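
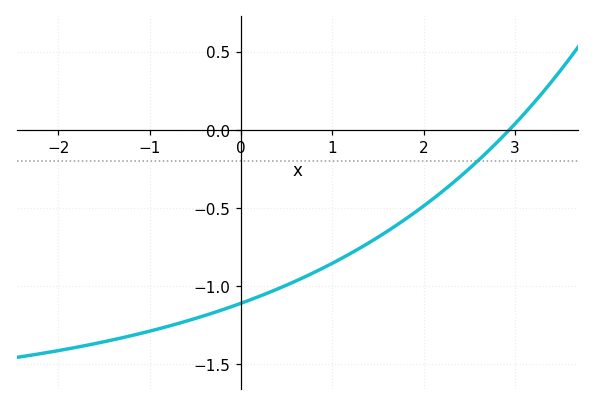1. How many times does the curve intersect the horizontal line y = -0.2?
1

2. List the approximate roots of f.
2.9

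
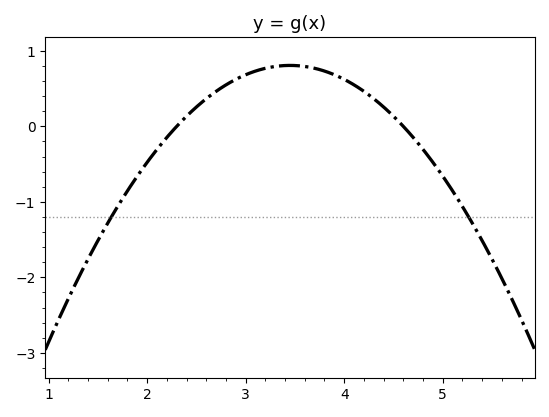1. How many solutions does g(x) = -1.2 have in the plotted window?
2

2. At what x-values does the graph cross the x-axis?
2.3, 4.6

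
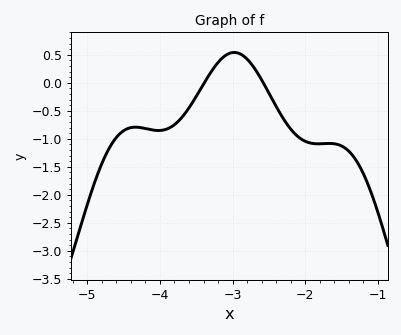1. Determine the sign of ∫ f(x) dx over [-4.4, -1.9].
negative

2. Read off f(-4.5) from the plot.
-0.85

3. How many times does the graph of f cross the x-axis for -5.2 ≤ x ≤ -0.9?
2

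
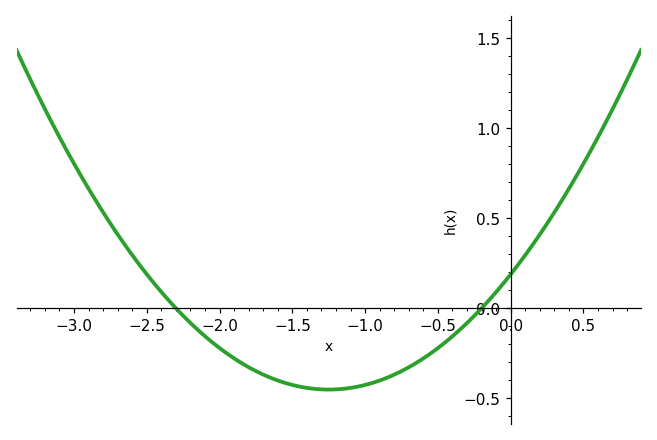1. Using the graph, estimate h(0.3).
0.55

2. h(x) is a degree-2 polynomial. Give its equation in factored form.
y = 0.41(x + 2.3)(x + 0.2)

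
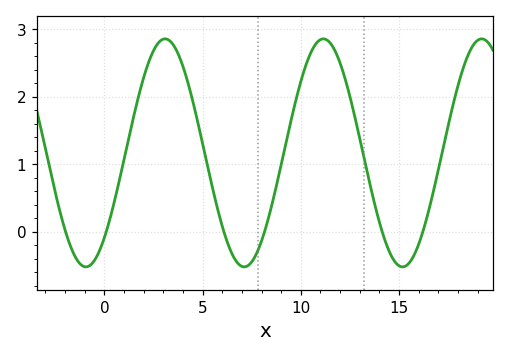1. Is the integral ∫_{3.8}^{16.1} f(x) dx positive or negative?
positive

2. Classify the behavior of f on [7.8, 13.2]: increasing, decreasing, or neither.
neither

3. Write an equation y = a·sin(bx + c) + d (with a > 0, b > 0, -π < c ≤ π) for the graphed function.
y = 1.69sin(0.78x - 0.84) + 1.17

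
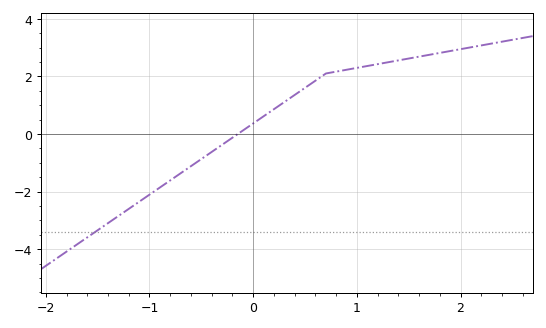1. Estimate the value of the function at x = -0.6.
-1.12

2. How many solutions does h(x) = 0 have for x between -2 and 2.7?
1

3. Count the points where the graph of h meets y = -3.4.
1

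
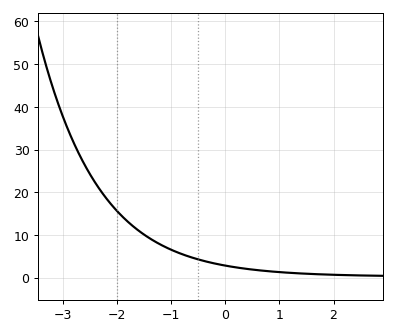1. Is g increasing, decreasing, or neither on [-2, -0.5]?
decreasing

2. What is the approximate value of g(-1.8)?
13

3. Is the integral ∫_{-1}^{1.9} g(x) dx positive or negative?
positive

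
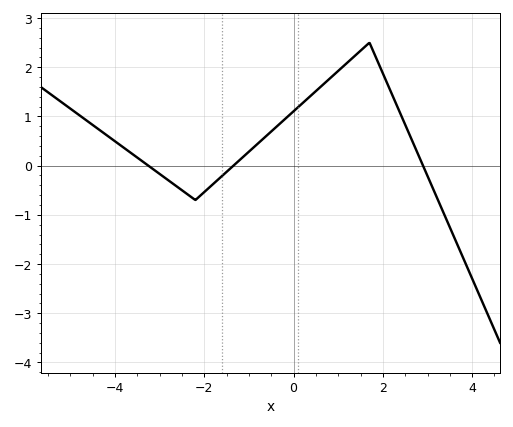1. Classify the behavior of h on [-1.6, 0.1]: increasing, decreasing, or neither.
increasing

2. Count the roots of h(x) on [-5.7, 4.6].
3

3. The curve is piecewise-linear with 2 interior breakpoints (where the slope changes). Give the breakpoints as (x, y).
(-2.2, -0.7); (1.7, 2.5)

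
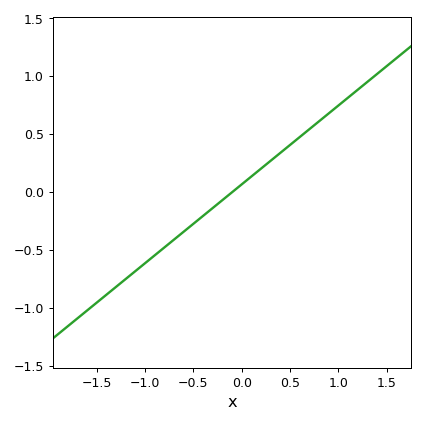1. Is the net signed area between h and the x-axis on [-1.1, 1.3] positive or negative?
positive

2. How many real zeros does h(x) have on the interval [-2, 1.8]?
1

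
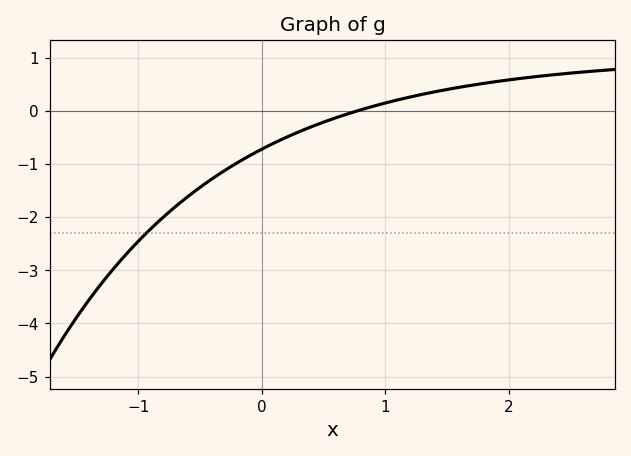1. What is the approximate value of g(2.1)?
0.611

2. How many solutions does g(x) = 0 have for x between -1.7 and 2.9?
1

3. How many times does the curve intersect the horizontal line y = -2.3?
1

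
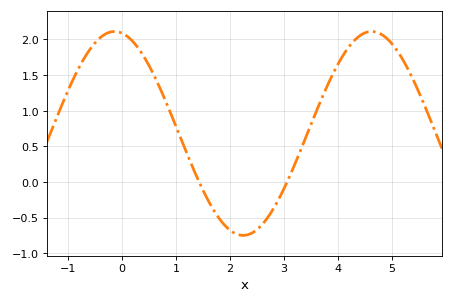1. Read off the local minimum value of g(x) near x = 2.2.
-0.75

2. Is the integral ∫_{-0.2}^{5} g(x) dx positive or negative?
positive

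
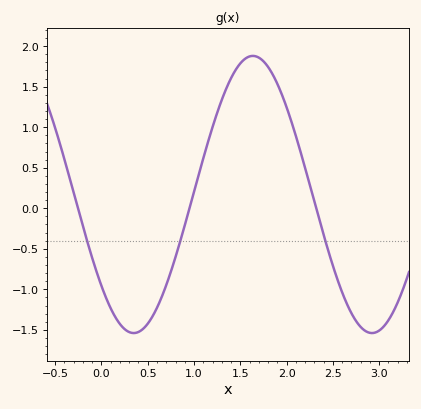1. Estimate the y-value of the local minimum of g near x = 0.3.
-1.54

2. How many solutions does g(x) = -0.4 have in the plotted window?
3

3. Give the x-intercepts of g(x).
-0.255, 0.951, 2.32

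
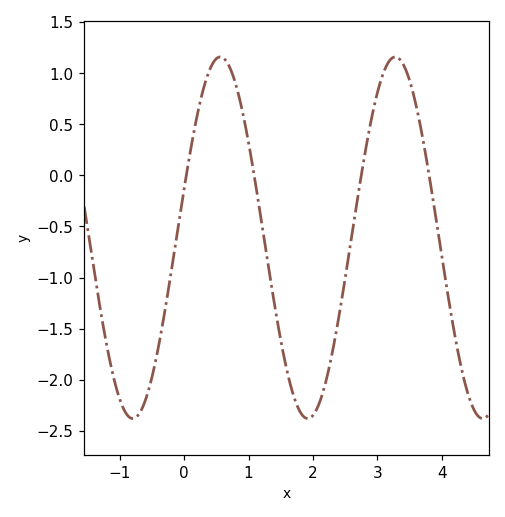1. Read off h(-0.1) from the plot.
-0.5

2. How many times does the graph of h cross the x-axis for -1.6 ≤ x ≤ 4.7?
4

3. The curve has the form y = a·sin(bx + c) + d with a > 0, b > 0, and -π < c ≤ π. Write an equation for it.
y = 1.77sin(2.3x + 0.28) - 0.61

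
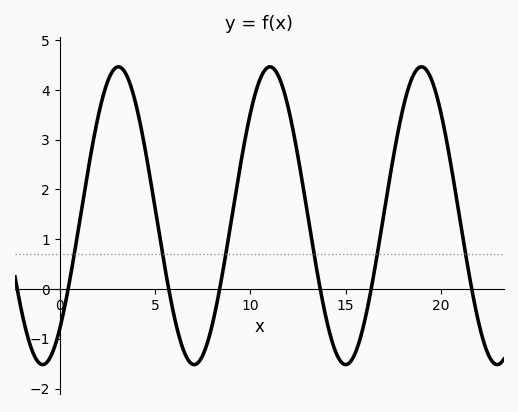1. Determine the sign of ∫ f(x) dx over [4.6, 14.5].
positive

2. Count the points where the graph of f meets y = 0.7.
6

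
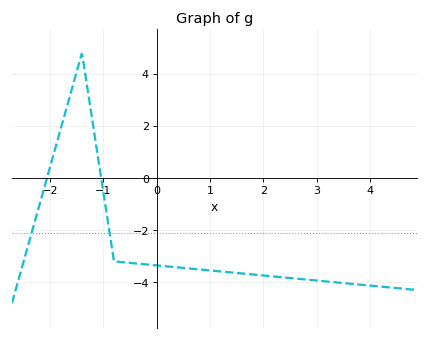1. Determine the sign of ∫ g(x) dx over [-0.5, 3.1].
negative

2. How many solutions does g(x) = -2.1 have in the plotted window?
2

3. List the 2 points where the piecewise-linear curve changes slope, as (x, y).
(-1.4, 4.8); (-0.8, -3.2)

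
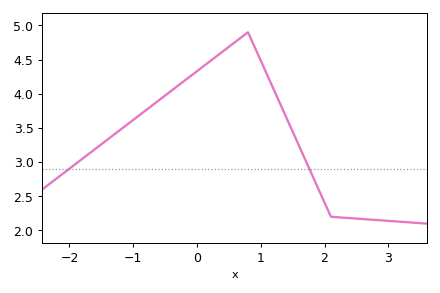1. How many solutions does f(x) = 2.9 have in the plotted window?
2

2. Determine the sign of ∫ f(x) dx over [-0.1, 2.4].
positive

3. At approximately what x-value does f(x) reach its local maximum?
0.8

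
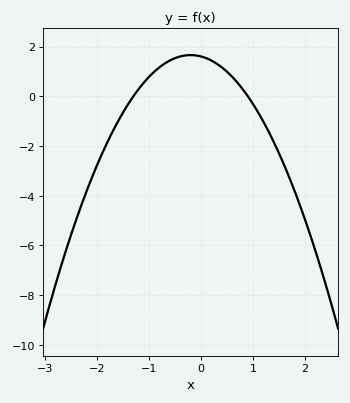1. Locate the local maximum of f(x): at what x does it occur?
-0.2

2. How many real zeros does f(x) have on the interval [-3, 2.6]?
2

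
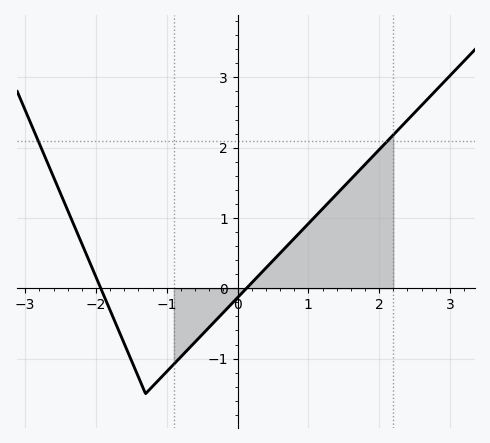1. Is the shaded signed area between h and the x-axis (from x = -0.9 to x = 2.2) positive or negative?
positive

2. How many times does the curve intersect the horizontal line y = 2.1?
2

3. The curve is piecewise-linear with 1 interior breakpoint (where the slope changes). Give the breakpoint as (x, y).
(-1.3, -1.5)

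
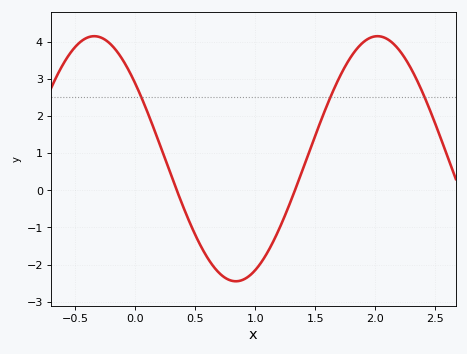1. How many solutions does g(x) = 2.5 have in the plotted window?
3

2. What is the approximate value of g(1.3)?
-0.3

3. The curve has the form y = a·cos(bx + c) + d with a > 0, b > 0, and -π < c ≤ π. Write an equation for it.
y = 3.3cos(2.7x + 0.91) + 0.85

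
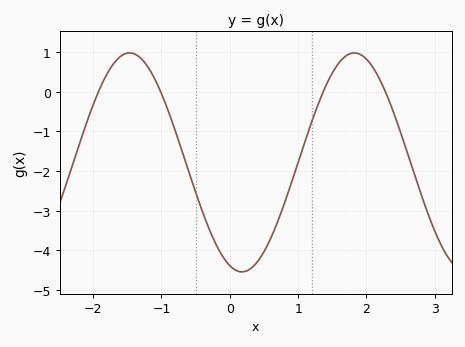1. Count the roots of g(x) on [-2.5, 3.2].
4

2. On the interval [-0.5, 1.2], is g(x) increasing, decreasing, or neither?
neither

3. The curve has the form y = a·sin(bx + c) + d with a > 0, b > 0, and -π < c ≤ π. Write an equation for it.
y = 2.76sin(1.9x - 1.9) - 1.78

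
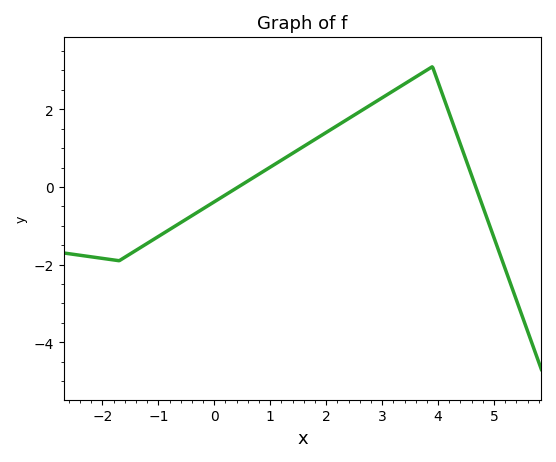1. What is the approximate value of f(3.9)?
3.2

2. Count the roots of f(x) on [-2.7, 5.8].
2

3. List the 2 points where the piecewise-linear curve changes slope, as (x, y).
(-1.7, -1.9); (3.9, 3.1)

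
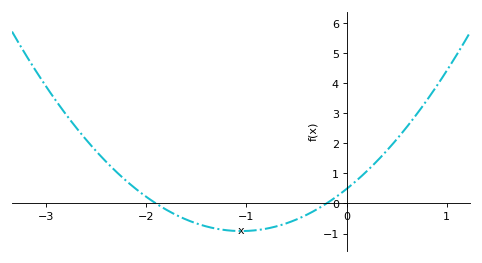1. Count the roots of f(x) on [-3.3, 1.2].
2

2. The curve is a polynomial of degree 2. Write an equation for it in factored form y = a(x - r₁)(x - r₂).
y = 1.27(x + 1.9)(x + 0.2)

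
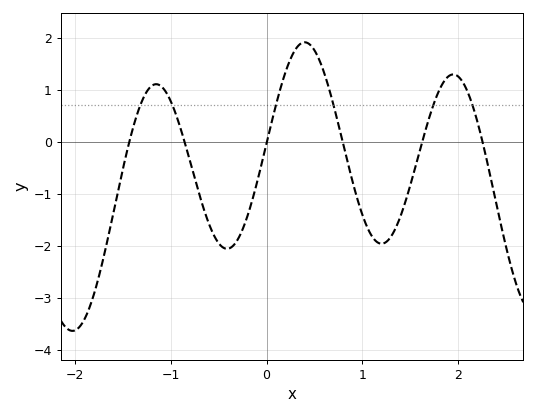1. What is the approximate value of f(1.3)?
-1.82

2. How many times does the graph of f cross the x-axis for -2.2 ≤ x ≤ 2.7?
6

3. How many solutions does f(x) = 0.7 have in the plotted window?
6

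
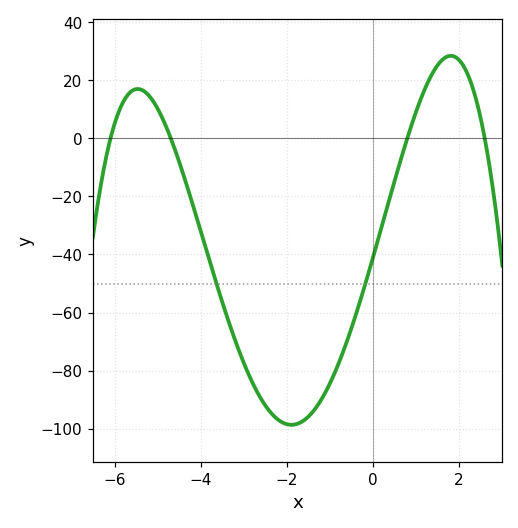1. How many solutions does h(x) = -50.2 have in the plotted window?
2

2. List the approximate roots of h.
-6.1, -4.7, 0.8, 2.6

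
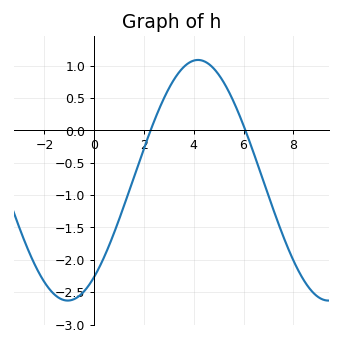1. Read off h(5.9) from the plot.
0.174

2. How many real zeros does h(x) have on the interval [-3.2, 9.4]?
2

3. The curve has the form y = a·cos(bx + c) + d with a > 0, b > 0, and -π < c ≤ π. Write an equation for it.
y = 1.86cos(0.6x - 2.5) - 0.77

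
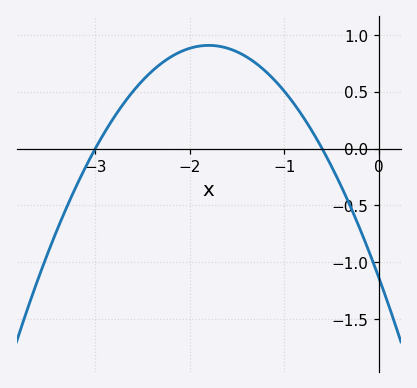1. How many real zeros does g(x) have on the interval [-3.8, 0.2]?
2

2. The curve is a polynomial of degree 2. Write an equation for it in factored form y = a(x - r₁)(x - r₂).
y = -0.63(x + 3)(x + 0.6)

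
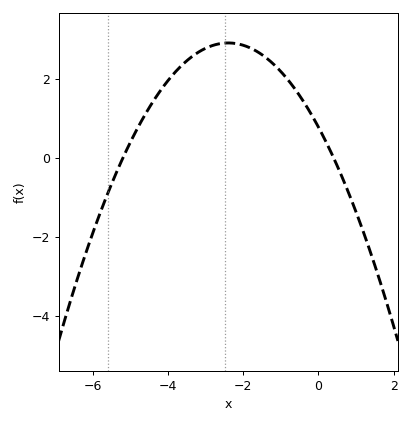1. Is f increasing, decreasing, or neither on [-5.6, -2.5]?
increasing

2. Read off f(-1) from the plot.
2.18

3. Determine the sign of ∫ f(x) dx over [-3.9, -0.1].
positive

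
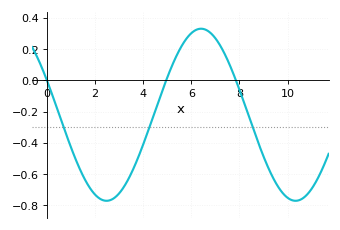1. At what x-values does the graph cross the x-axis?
0, 4.96, 7.85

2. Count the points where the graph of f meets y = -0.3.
3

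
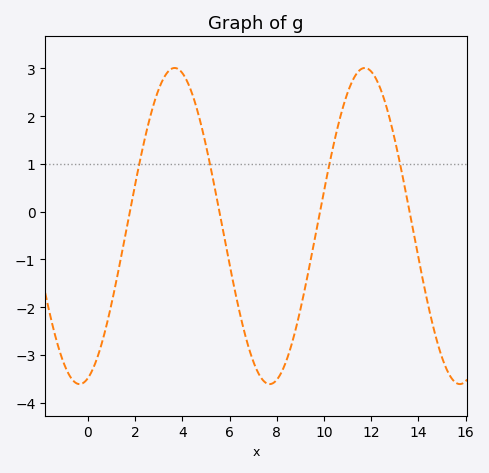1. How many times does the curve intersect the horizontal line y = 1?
4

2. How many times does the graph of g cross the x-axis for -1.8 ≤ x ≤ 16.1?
4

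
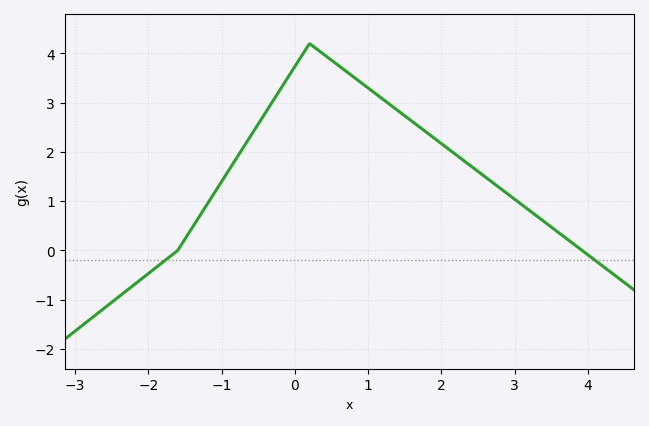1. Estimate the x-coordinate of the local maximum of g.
0.2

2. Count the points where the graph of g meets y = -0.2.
2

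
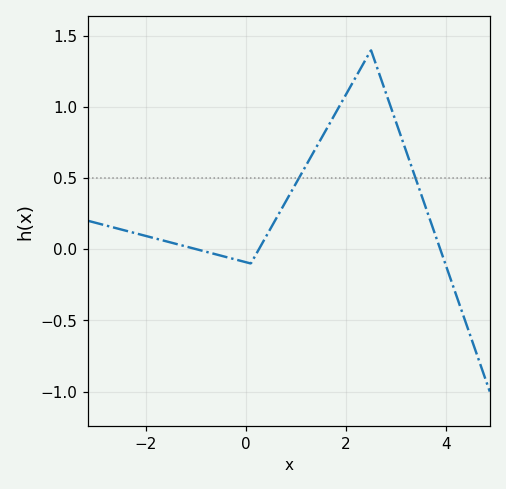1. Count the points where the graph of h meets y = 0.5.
2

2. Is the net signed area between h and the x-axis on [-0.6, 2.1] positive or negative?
positive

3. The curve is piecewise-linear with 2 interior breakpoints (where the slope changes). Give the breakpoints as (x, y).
(0.1, -0.1); (2.5, 1.4)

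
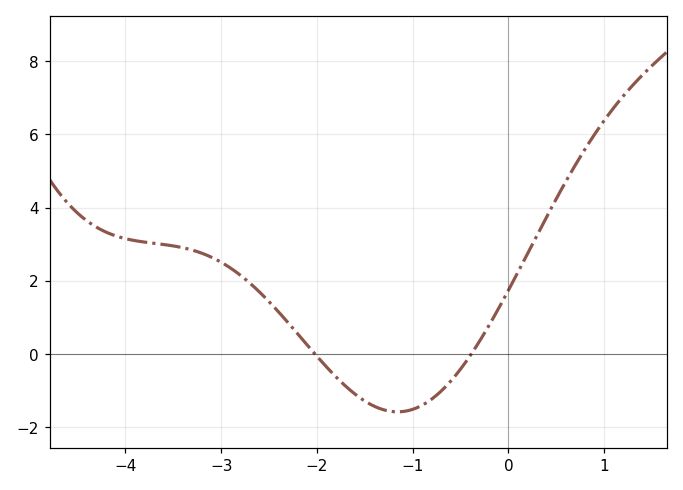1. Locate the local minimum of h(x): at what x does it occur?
-1.16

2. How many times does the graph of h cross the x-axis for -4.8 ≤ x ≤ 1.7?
2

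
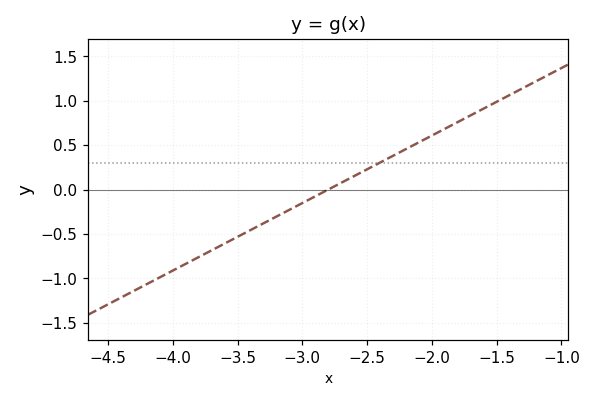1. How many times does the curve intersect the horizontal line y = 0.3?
1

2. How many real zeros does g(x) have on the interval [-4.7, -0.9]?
1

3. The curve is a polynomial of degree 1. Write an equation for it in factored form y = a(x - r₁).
y = 0.76(x + 2.8)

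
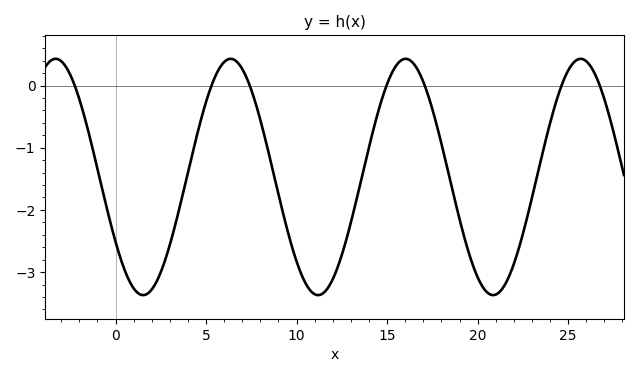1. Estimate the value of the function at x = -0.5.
-1.95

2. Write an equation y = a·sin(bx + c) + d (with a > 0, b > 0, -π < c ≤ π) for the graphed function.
y = 1.9sin(0.65x - 2.56) - 1.47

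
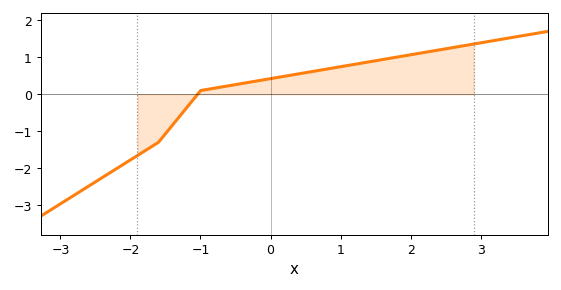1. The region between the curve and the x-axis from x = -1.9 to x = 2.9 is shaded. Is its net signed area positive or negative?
positive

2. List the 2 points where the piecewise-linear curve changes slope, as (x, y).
(-1.6, -1.3); (-1, 0.1)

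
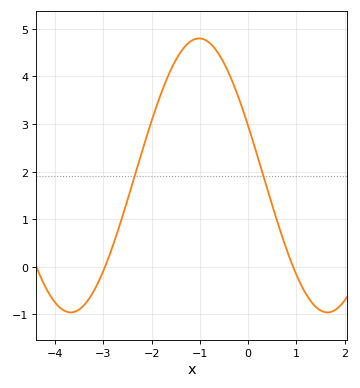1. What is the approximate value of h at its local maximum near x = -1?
4.8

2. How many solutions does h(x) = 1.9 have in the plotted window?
2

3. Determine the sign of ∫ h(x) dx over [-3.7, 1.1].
positive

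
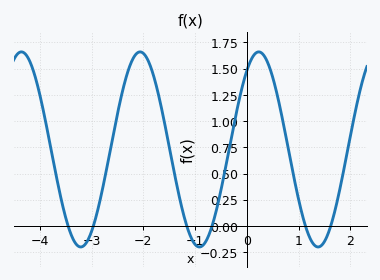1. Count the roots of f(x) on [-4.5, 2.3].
6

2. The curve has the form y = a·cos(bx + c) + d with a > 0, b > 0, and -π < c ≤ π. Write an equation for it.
y = 0.93cos(2.7x - 0.63) + 0.73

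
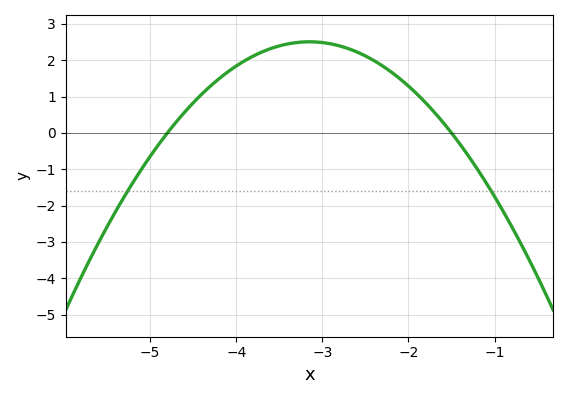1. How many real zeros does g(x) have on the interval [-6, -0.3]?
2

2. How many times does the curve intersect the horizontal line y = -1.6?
2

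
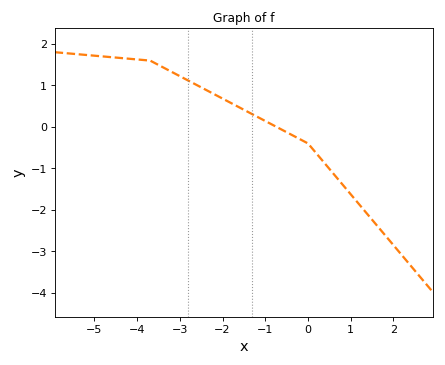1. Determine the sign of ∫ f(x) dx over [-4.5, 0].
positive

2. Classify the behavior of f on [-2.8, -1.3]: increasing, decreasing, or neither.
decreasing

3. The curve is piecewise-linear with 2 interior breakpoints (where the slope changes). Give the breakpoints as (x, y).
(-3.7, 1.6); (0, -0.4)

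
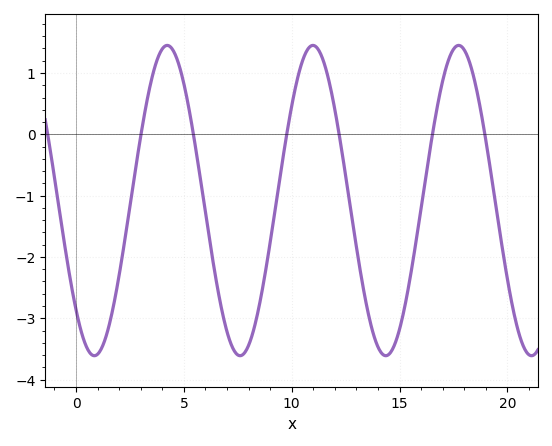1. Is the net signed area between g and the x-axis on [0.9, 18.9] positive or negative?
negative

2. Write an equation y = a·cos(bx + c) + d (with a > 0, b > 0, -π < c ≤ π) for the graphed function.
y = 2.53cos(0.93x + 2.4) - 1.08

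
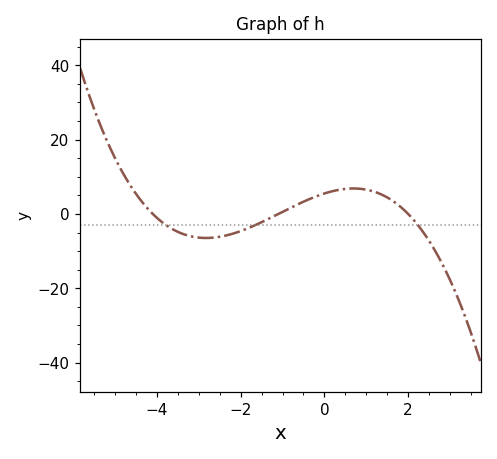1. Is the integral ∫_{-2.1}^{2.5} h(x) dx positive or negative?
positive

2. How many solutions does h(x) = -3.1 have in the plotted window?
3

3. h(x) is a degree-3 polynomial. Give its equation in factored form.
y = -0.61(x + 4.1)(x + 1.1)(x - 2)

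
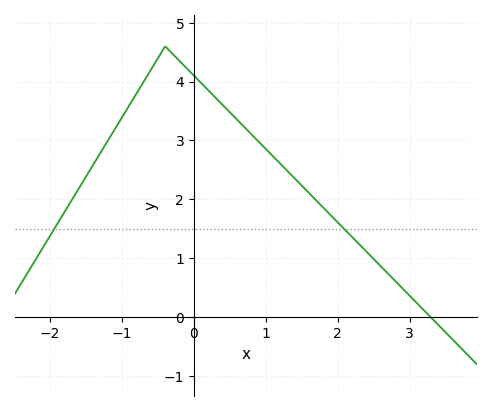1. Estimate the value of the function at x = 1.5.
2.2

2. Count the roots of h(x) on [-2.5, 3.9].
1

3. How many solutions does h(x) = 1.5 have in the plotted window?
2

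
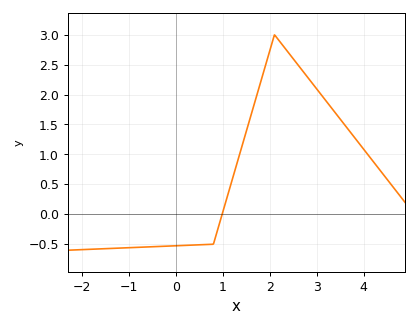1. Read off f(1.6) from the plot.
1.65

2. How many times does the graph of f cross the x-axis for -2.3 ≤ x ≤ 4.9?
1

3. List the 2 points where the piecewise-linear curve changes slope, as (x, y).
(0.8, -0.5); (2.1, 3)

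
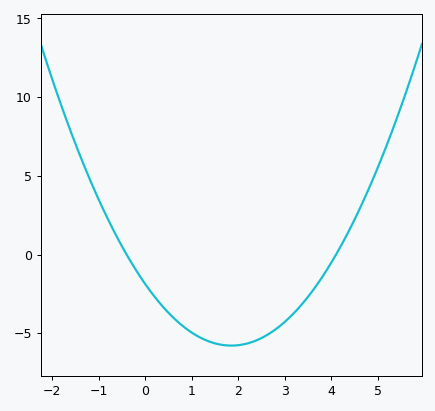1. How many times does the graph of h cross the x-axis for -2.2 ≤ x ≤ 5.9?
2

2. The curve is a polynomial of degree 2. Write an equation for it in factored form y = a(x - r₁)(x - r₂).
y = 1.14(x + 0.4)(x - 4.1)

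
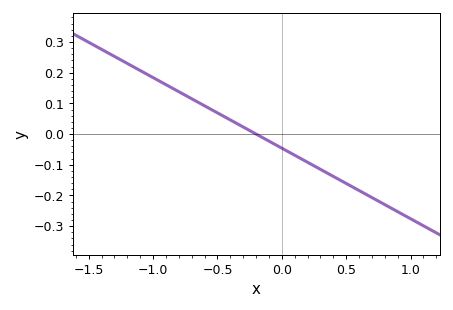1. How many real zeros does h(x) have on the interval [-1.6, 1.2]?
1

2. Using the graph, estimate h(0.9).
-0.25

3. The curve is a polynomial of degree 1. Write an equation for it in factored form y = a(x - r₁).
y = -0.23(x + 0.2)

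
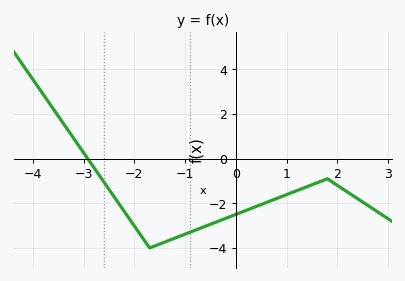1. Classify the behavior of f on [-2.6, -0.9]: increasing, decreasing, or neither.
neither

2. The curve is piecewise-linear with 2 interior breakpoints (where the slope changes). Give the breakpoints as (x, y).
(-1.7, -4); (1.8, -0.9)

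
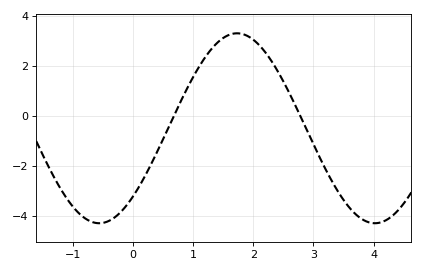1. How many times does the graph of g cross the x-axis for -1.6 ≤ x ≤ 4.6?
2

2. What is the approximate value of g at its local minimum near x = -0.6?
-4.29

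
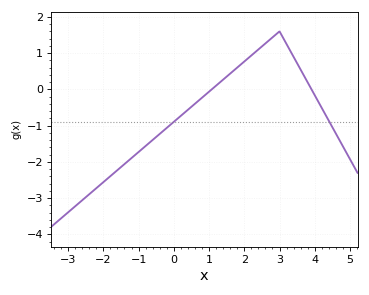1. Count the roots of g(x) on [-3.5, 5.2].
2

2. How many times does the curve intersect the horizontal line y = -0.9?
2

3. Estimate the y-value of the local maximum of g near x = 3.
1.6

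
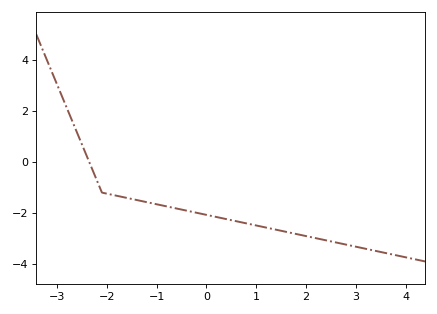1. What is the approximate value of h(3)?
-3.4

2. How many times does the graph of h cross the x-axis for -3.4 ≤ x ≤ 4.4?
1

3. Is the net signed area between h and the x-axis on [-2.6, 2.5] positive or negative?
negative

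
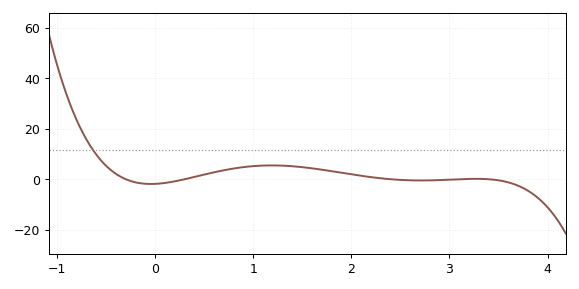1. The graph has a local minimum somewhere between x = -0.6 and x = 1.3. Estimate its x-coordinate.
-0.046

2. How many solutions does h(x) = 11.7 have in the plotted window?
1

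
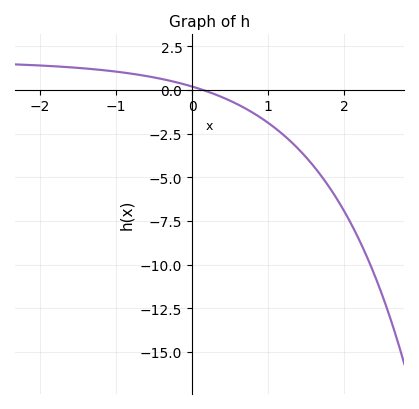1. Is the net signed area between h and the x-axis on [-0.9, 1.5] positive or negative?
negative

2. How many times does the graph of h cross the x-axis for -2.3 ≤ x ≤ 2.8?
1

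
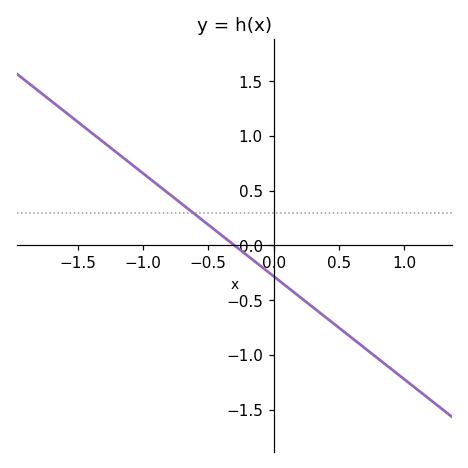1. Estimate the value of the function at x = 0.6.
-0.846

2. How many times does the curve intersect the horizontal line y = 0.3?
1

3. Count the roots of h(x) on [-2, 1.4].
1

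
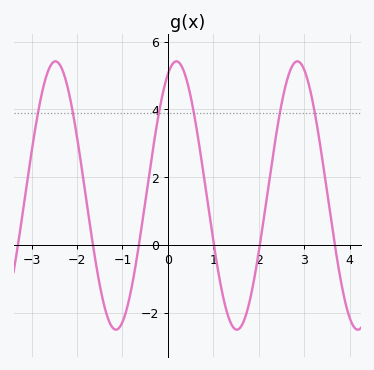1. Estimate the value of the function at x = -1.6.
-0.423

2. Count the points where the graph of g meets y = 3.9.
6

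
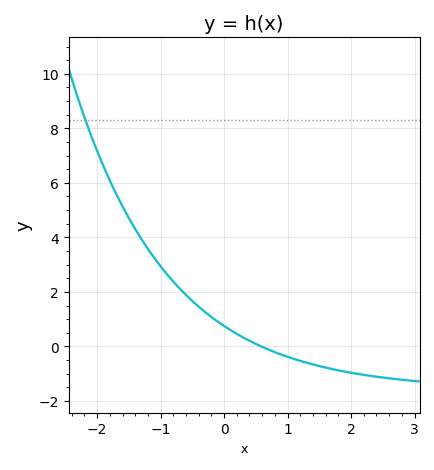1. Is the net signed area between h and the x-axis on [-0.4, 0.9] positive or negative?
positive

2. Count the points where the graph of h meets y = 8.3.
1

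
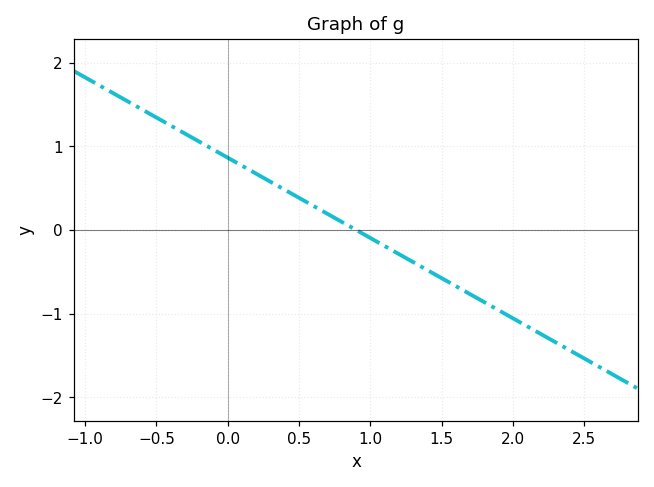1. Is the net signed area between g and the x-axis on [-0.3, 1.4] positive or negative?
positive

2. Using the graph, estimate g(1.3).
-0.384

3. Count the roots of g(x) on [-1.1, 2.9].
1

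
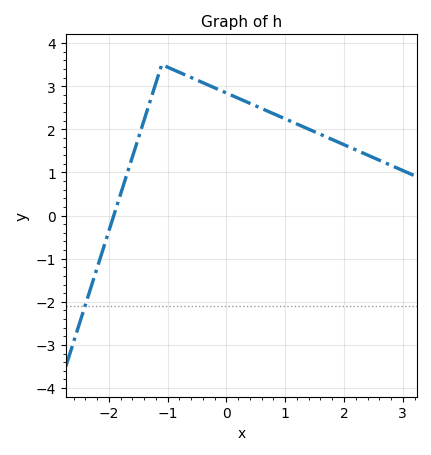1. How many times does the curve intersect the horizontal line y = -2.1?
1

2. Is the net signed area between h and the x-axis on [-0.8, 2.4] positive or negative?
positive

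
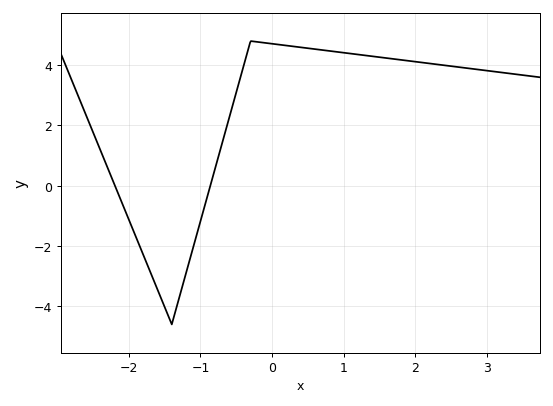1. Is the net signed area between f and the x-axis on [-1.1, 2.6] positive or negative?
positive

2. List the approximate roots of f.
-2.2, -0.9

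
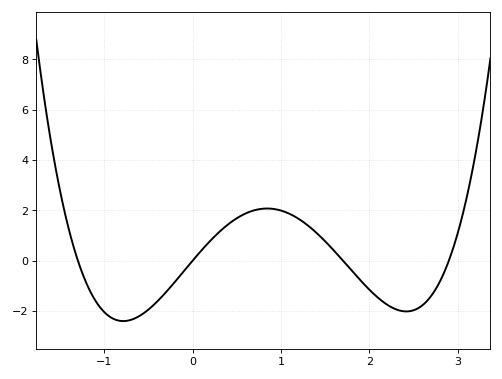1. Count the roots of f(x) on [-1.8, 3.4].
4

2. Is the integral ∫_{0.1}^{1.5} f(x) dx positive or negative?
positive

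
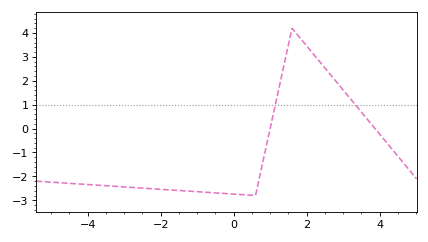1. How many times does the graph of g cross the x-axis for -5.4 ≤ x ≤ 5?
2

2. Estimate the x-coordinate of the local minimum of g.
0.6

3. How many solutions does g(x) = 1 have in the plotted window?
2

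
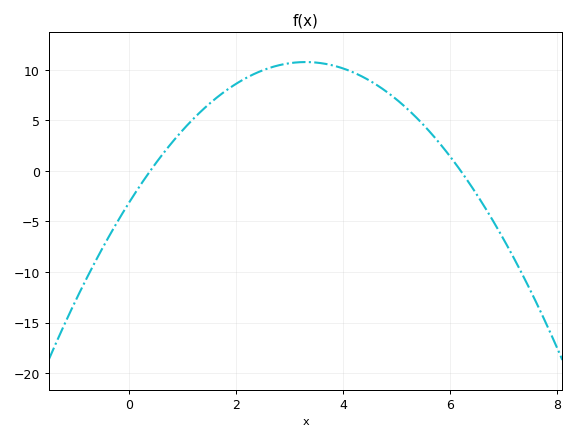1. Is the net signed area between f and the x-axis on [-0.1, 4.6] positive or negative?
positive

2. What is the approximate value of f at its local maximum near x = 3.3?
10.8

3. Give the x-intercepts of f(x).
0.4, 6.2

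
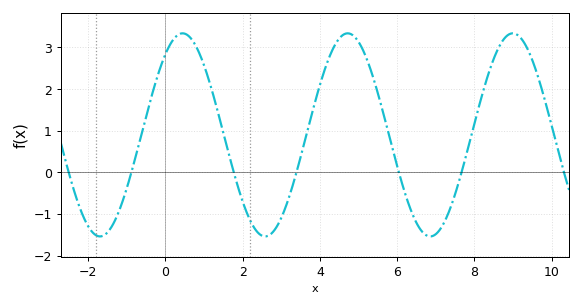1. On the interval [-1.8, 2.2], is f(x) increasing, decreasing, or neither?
neither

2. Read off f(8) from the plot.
1.18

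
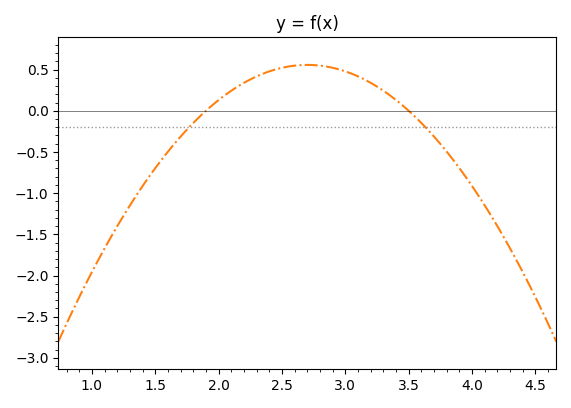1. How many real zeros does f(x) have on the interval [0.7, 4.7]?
2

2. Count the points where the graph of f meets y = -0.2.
2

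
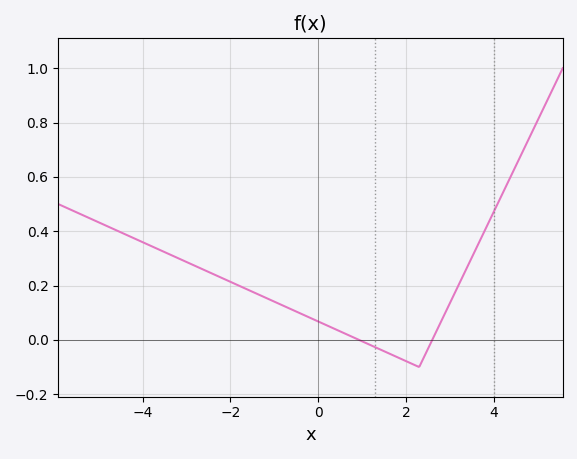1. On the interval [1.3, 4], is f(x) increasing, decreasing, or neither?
neither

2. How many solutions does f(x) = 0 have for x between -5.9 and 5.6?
2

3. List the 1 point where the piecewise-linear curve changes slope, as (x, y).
(2.3, -0.1)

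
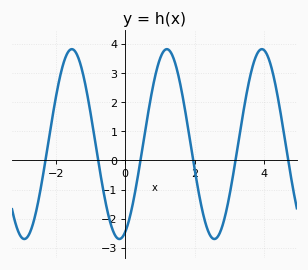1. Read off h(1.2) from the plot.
3.82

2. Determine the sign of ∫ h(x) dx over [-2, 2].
positive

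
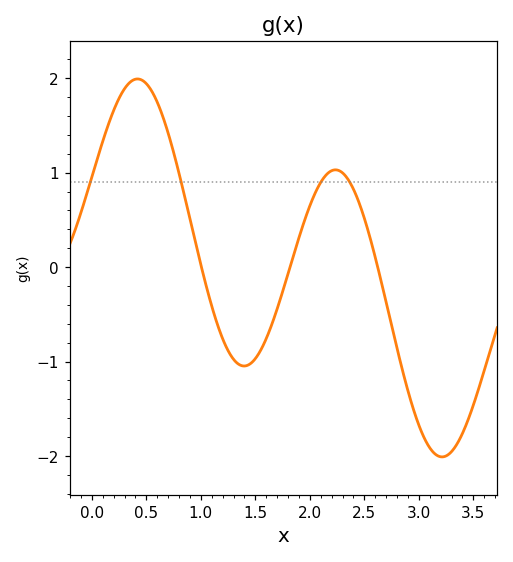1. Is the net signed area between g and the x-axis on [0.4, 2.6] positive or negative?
positive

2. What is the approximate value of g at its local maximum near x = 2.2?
1.03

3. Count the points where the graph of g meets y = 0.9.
4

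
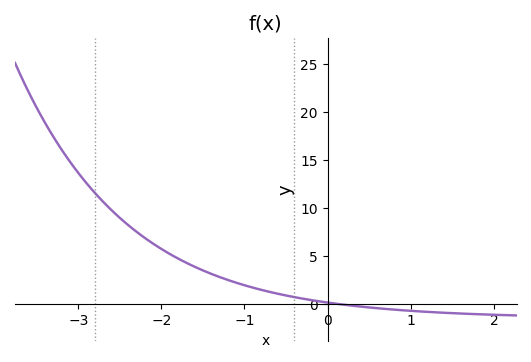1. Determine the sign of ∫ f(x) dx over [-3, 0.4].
positive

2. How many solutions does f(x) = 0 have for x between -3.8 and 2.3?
1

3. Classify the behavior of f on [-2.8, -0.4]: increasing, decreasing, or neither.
decreasing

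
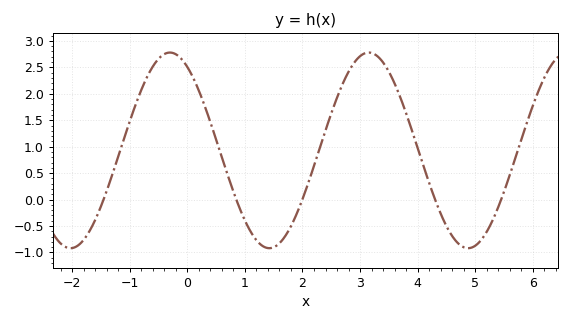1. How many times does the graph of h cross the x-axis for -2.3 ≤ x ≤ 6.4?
5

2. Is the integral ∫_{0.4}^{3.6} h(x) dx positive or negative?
positive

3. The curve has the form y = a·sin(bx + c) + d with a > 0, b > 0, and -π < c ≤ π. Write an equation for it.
y = 1.85sin(1.82x + 2.12) + 0.93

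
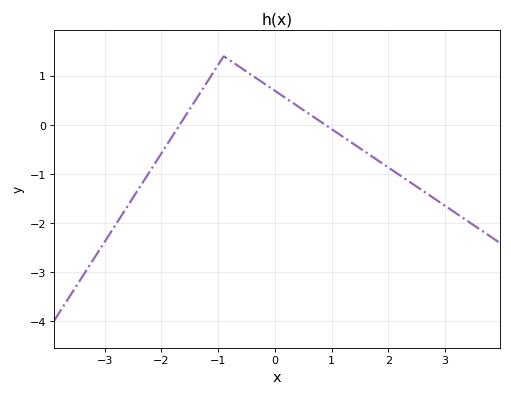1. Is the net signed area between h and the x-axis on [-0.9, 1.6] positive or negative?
positive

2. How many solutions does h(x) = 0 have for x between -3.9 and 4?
2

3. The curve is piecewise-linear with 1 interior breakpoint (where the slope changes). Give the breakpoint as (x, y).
(-0.9, 1.4)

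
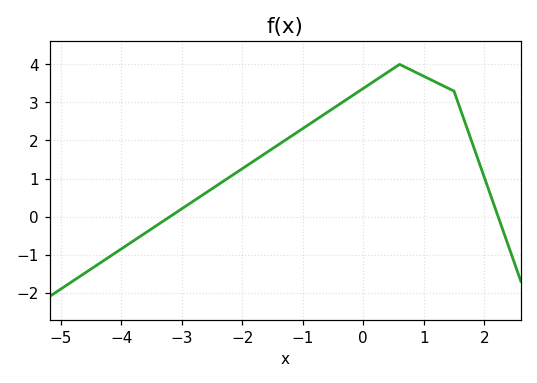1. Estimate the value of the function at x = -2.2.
1.05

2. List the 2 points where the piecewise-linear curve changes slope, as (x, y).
(0.6, 4); (1.5, 3.3)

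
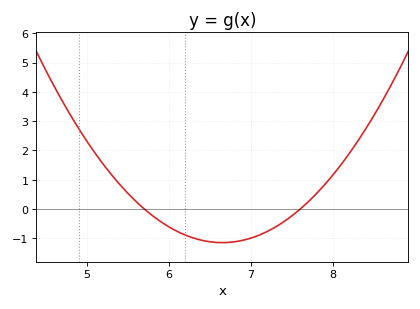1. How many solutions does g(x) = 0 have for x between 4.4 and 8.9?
2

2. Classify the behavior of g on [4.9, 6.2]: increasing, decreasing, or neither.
decreasing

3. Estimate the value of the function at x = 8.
1.2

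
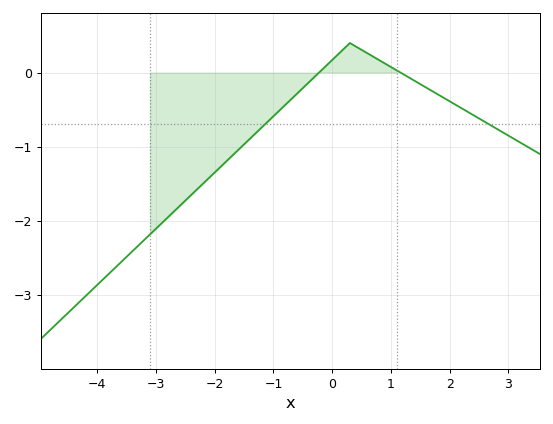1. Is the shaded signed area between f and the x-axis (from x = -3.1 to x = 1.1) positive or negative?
negative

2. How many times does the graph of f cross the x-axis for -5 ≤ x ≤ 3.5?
2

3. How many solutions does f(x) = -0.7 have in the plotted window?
2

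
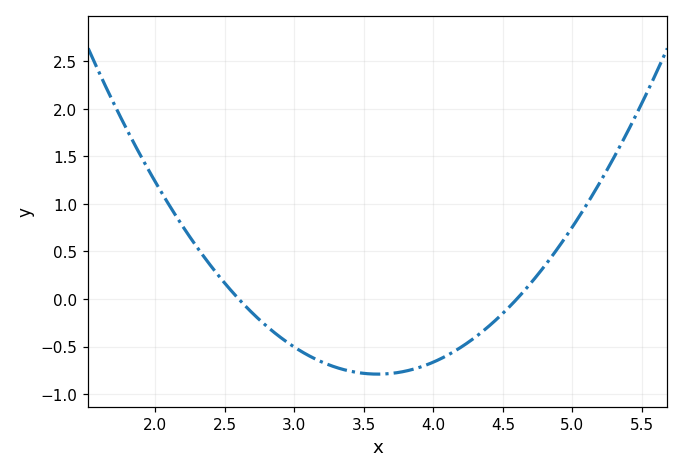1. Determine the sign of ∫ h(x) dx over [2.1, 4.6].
negative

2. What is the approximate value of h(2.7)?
-0.15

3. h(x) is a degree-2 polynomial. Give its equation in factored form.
y = 0.79(x - 2.6)(x - 4.6)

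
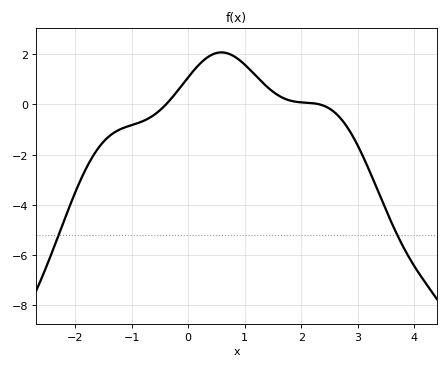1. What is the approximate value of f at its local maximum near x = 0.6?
2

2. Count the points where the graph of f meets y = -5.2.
2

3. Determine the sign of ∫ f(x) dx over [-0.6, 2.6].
positive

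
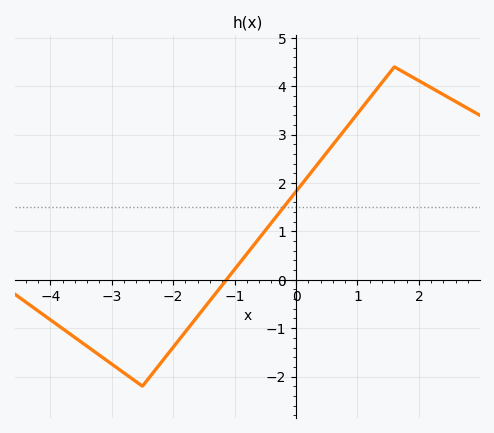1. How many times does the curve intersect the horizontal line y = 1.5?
1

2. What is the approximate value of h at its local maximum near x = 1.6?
4.4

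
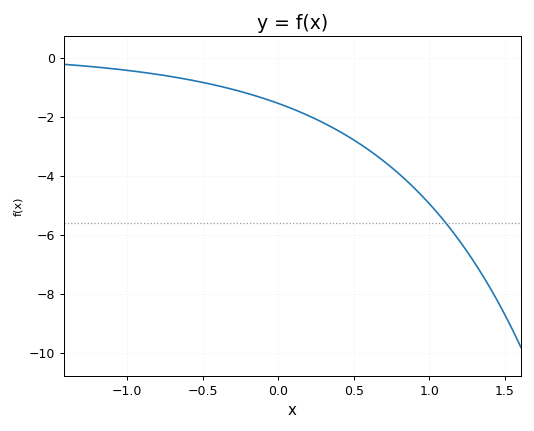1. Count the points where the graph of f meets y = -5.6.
1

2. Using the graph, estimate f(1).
-5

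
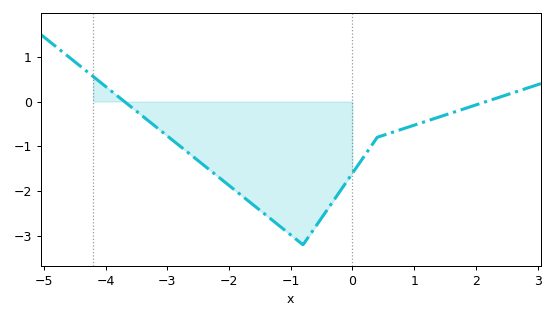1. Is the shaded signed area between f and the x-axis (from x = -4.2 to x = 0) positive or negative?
negative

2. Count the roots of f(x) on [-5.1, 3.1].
2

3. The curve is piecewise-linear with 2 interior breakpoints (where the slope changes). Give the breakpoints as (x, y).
(-0.8, -3.2); (0.4, -0.8)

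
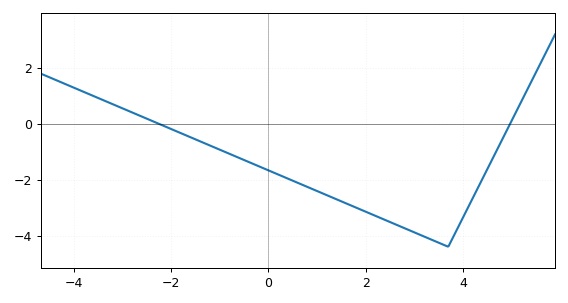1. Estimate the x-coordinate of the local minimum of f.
3.8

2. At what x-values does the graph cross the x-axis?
-2.2, 5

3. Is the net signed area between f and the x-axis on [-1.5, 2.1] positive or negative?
negative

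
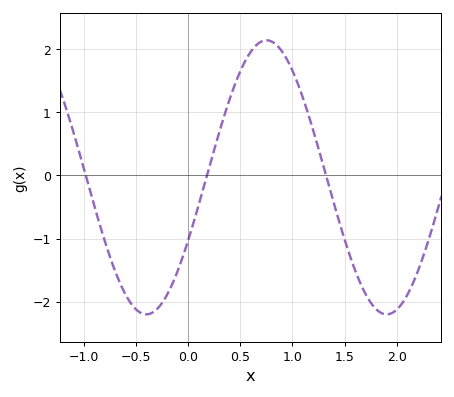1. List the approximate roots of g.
-0.98, 0.181, 1.32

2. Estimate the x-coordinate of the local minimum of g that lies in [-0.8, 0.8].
-0.4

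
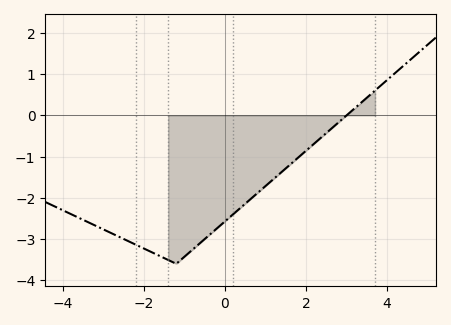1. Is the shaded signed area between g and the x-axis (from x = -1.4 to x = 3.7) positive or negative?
negative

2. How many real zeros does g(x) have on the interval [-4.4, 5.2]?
1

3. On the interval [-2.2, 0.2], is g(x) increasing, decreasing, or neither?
neither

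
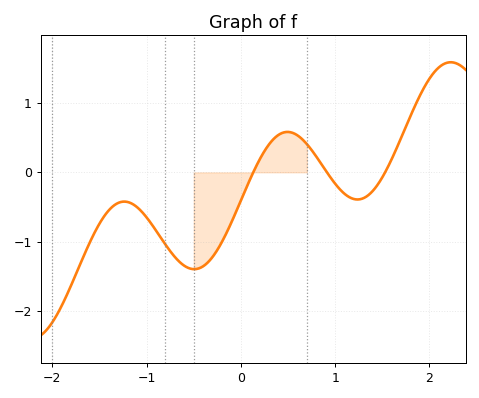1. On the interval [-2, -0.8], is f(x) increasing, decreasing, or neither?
neither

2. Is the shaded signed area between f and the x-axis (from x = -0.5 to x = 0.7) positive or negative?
negative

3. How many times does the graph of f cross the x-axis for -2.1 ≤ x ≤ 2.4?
3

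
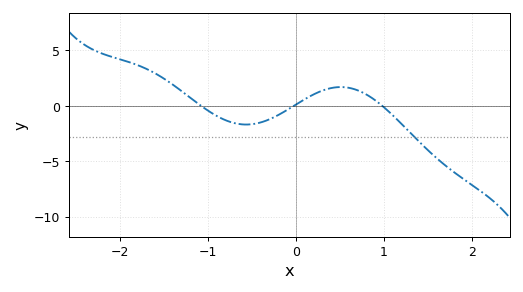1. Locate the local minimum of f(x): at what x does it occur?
-0.6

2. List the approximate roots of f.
-1.1, 0, 1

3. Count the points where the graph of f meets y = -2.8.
1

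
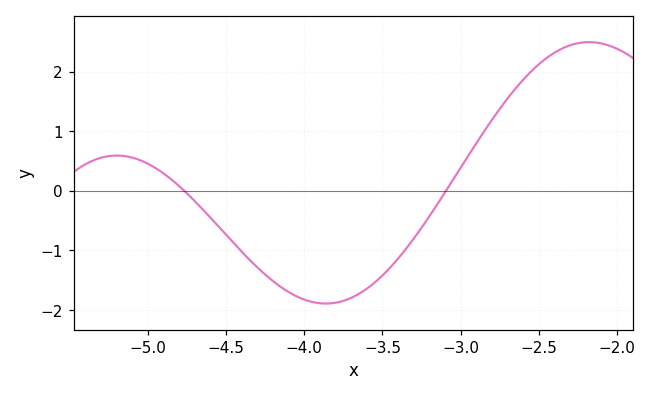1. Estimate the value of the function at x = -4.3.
-1.29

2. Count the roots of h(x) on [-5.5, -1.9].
2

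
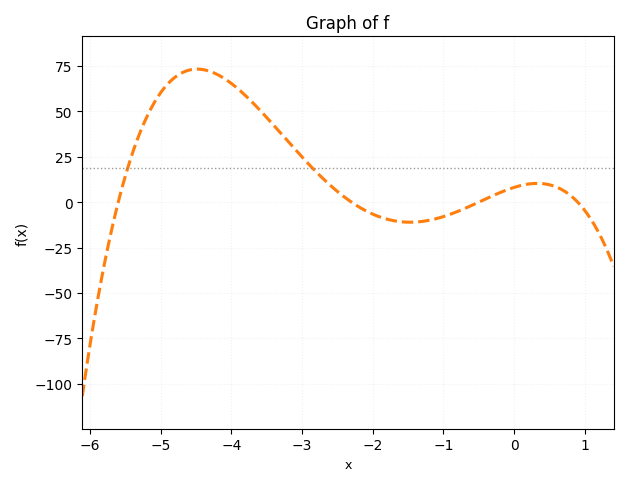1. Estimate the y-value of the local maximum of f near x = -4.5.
75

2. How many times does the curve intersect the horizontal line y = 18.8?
2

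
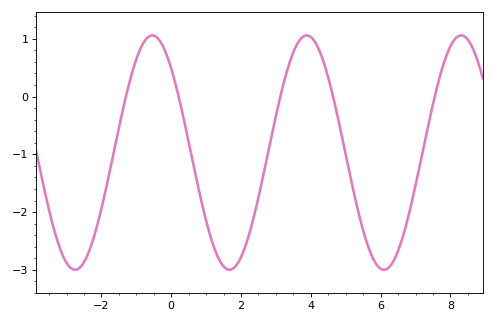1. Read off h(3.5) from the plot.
0.8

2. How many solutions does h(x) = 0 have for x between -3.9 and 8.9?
5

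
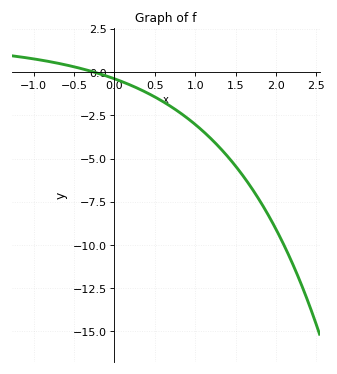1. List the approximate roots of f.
-0.256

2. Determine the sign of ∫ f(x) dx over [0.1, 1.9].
negative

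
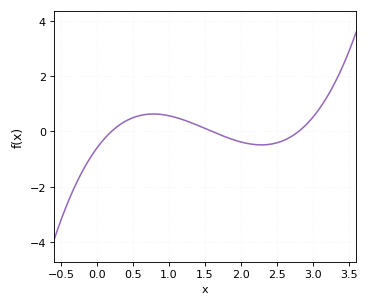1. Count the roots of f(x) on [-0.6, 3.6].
3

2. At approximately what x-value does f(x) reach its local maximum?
0.781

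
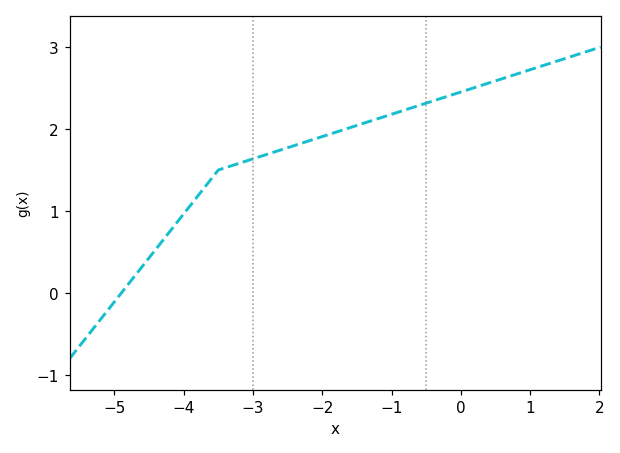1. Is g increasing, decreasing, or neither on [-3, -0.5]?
increasing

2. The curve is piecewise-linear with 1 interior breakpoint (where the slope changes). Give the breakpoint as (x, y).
(-3.5, 1.5)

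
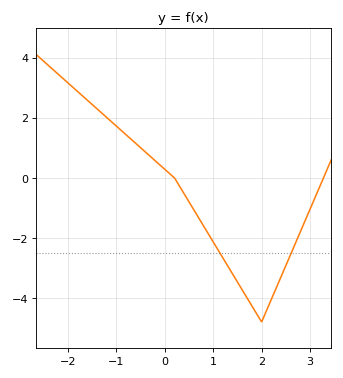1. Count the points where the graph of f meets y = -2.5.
2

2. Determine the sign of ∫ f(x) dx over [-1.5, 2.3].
negative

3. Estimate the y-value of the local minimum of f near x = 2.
-4.8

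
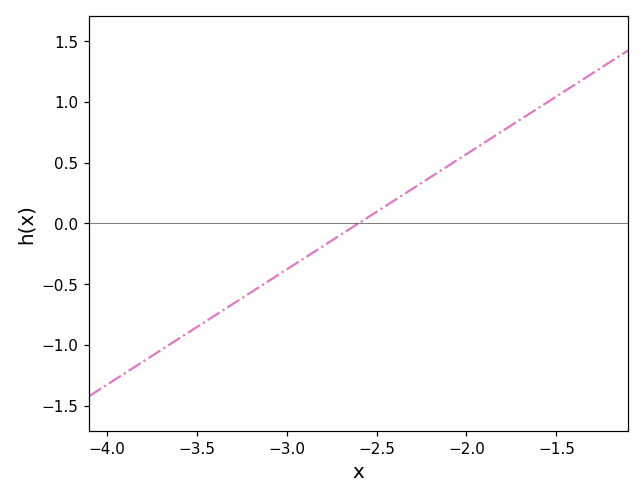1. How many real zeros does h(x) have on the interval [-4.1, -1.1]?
1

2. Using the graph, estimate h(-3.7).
-1.05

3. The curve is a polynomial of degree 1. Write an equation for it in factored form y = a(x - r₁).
y = 0.95(x + 2.6)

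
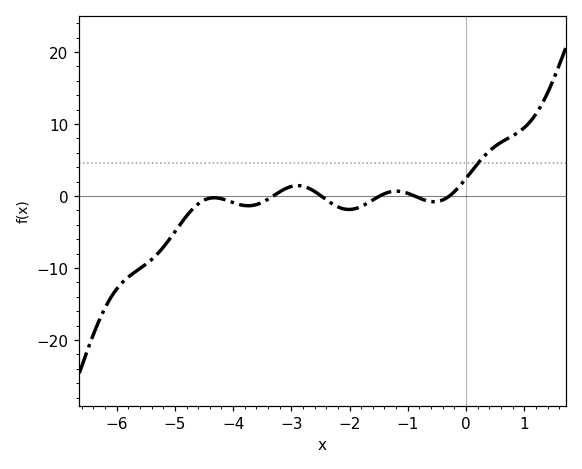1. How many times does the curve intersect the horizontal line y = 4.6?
1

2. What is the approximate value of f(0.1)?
3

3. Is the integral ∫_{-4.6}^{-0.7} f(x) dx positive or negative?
negative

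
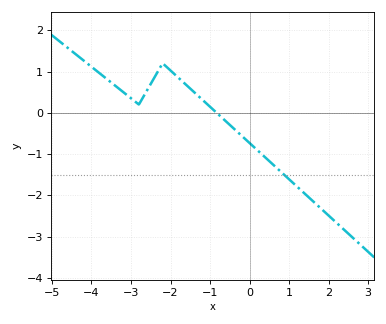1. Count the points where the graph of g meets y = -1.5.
1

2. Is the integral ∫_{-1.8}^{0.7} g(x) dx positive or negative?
negative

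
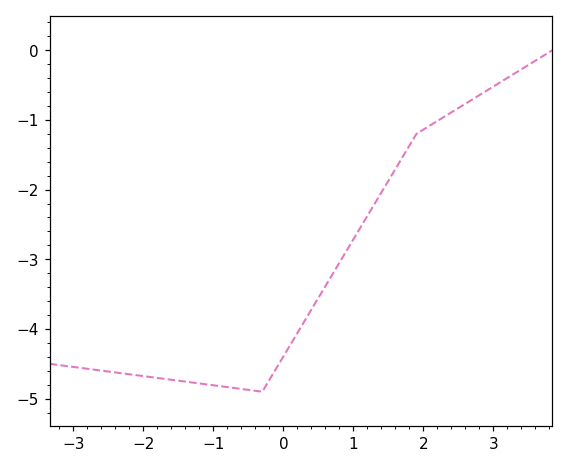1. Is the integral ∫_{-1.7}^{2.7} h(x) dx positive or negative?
negative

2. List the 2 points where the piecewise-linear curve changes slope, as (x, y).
(-0.3, -4.9); (1.9, -1.2)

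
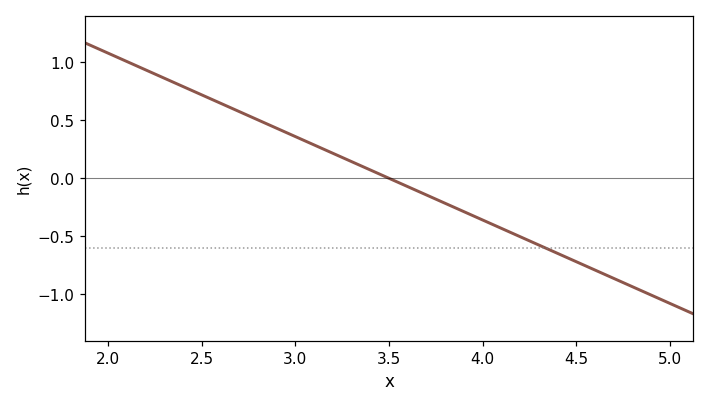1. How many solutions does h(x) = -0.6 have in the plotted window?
1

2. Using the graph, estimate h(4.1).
-0.45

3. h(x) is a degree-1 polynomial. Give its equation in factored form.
y = -0.72(x - 3.5)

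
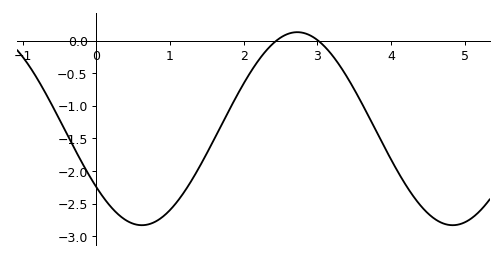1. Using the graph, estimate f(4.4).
-2.55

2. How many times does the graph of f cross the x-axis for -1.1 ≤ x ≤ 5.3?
2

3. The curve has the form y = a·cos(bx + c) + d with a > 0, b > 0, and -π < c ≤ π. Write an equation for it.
y = 1.48cos(1.5x + 2.2) - 1.35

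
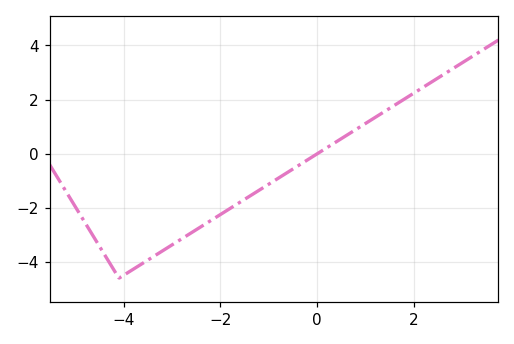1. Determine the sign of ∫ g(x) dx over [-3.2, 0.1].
negative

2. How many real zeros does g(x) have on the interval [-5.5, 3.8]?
1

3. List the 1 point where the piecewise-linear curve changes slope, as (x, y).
(-4.1, -4.6)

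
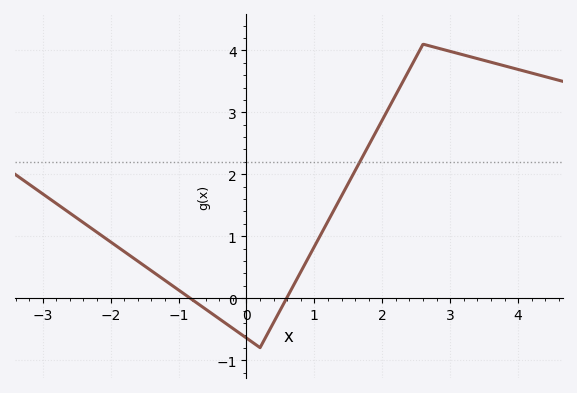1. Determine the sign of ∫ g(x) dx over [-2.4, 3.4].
positive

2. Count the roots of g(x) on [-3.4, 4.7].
2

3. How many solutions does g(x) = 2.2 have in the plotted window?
1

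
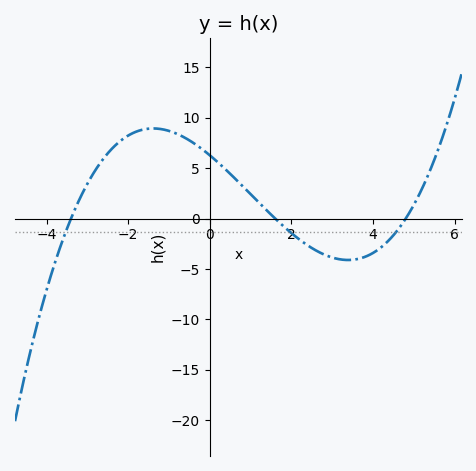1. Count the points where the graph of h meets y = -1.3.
3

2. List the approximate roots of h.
-3.4, 1.6, 4.8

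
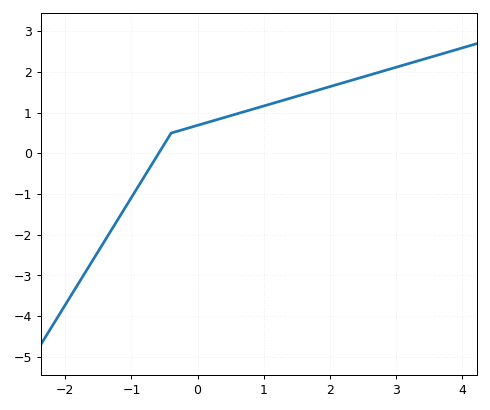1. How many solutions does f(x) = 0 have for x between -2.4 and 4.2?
1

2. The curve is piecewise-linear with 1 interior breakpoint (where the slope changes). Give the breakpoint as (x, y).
(-0.4, 0.5)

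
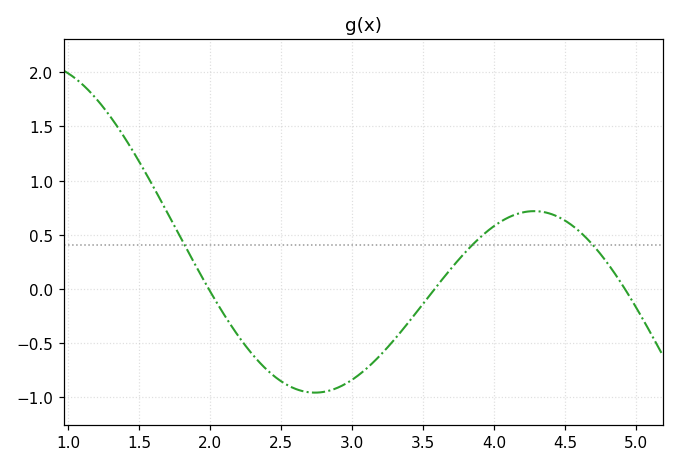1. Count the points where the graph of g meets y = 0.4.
3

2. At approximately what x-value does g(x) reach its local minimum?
2.7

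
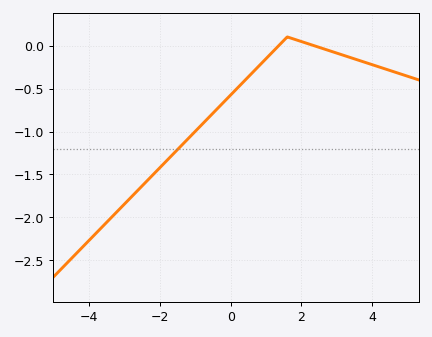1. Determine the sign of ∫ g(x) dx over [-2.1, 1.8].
negative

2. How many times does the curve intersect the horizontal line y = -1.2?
1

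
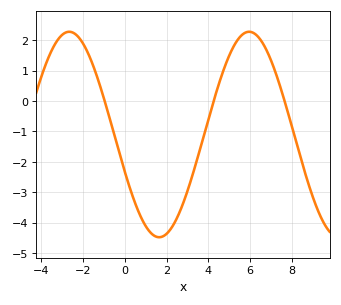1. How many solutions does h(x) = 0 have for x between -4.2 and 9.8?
3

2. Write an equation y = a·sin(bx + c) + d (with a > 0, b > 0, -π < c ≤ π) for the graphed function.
y = 3.38sin(0.73x - 2.8) - 1.1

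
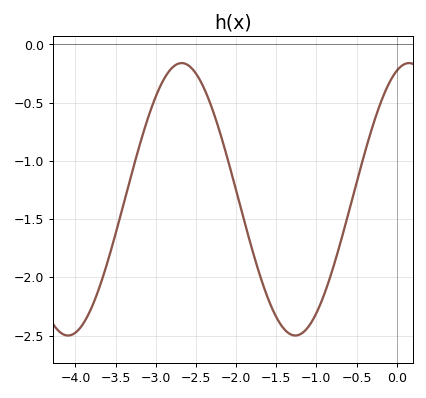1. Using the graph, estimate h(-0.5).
-1.19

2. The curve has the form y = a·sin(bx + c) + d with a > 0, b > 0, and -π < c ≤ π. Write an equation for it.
y = 1.17sin(2.22x + 1.23) - 1.33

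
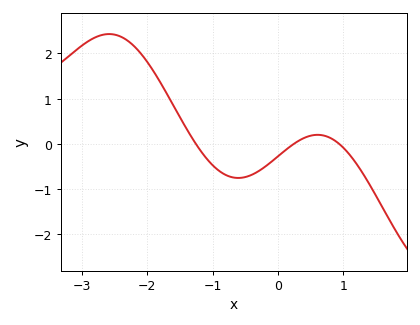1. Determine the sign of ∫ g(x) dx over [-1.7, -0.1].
negative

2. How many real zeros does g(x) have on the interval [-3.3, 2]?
3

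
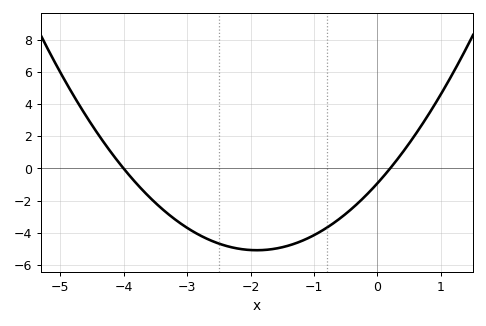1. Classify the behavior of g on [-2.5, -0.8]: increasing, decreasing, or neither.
neither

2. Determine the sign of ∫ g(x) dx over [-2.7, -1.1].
negative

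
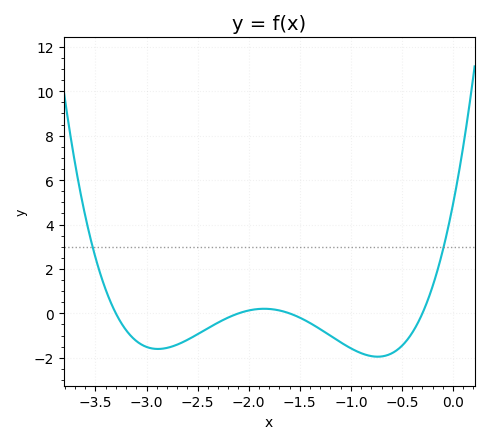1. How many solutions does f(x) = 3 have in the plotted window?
2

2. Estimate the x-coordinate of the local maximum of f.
-1.85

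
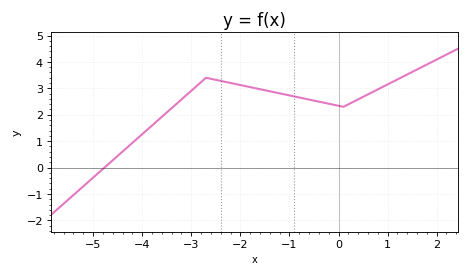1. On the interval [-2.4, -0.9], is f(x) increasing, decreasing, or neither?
decreasing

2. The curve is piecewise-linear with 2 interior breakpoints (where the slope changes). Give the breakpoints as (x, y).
(-2.7, 3.4); (0.1, 2.3)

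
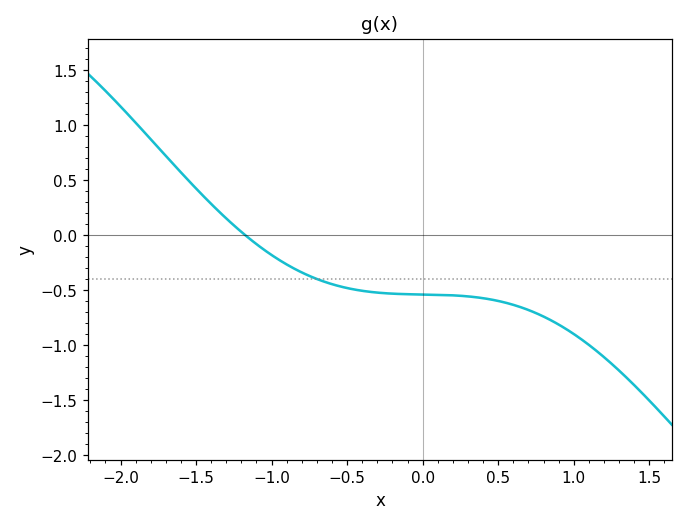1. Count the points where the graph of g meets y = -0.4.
1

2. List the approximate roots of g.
-1.2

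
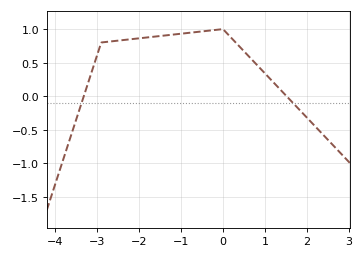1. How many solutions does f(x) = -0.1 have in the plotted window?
2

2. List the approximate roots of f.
-3.32, 1.51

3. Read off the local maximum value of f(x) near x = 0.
1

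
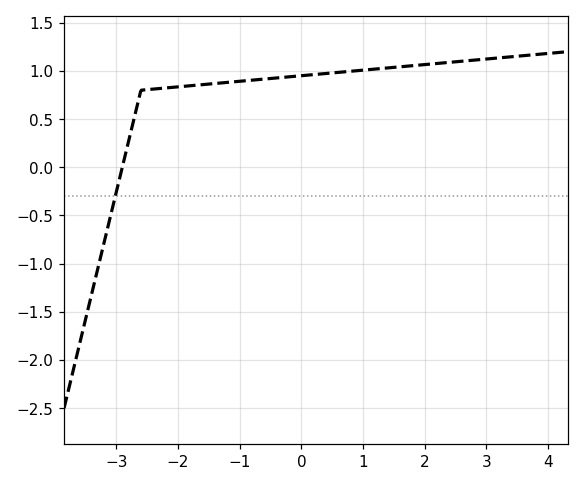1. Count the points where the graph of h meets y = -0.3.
1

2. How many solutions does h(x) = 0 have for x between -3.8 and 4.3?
1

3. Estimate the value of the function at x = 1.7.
1.05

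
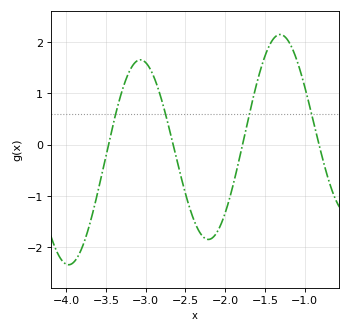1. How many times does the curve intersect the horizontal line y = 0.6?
4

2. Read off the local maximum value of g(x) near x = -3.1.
1.7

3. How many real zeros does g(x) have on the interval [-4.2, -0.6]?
4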